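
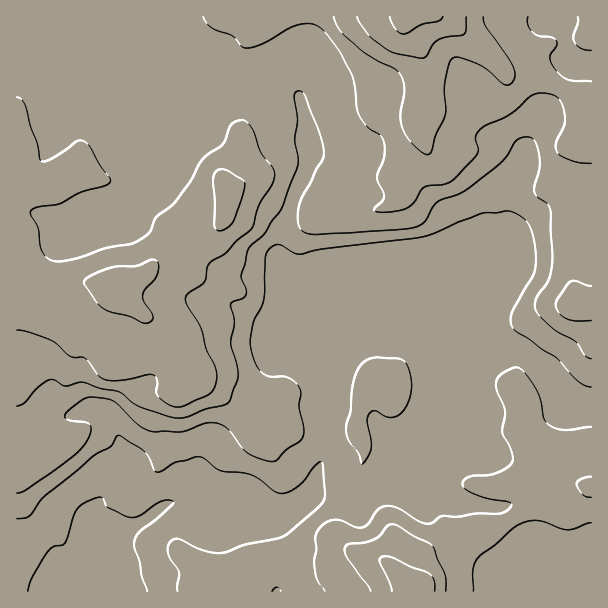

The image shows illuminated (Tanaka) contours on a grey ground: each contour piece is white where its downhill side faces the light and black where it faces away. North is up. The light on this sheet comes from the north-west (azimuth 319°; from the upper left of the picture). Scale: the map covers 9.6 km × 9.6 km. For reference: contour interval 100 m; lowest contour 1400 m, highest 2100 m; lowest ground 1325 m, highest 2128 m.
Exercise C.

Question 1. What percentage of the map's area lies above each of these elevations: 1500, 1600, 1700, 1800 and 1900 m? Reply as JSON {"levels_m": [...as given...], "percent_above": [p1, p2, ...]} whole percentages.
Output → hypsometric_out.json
{"levels_m": [1500, 1600, 1700, 1800, 1900], "percent_above": [91, 65, 49, 22, 5]}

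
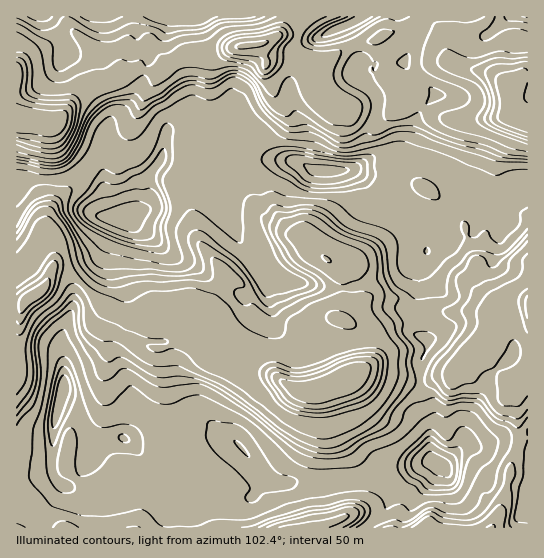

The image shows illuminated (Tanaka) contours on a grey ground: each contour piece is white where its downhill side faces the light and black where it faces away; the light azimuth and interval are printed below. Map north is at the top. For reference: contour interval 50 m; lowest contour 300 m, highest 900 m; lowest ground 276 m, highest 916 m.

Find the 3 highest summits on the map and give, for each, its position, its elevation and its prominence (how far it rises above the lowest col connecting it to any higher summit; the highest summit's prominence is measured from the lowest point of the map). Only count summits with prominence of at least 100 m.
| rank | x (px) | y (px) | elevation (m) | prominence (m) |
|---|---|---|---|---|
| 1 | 126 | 217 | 916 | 640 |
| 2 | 442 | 466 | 913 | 304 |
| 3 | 326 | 170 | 912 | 207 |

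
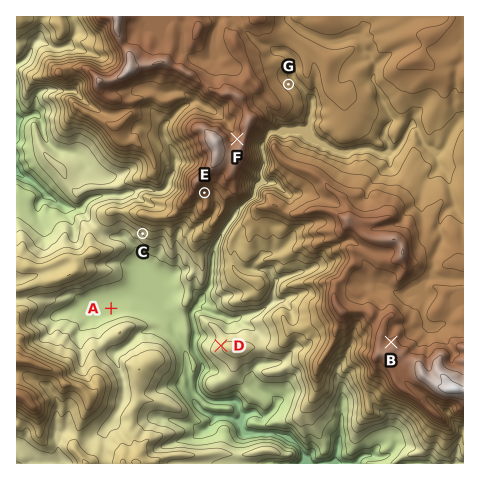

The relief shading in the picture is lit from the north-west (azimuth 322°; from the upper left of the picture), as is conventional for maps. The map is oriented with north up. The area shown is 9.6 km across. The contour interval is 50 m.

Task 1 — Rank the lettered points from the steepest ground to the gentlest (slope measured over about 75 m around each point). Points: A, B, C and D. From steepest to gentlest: C D B A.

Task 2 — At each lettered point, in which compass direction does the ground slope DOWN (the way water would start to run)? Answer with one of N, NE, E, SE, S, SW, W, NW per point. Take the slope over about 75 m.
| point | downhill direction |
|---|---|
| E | SE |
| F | NW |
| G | NE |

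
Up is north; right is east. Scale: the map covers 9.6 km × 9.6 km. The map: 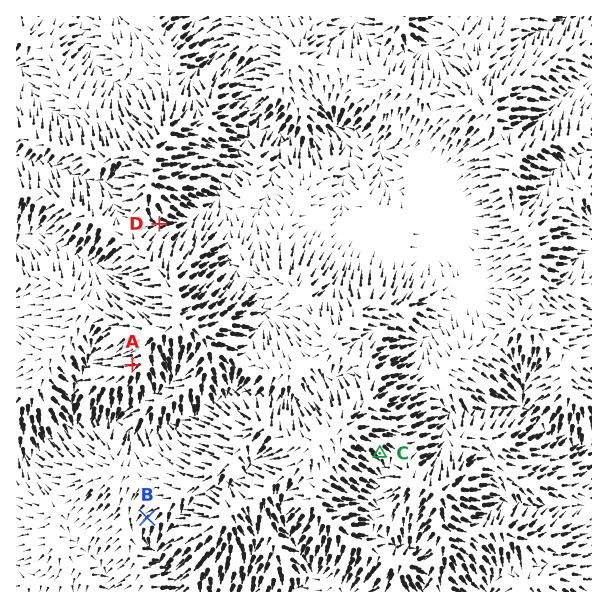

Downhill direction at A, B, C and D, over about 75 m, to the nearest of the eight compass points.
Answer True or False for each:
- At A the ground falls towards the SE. False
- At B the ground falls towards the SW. True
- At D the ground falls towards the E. True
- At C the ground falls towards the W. False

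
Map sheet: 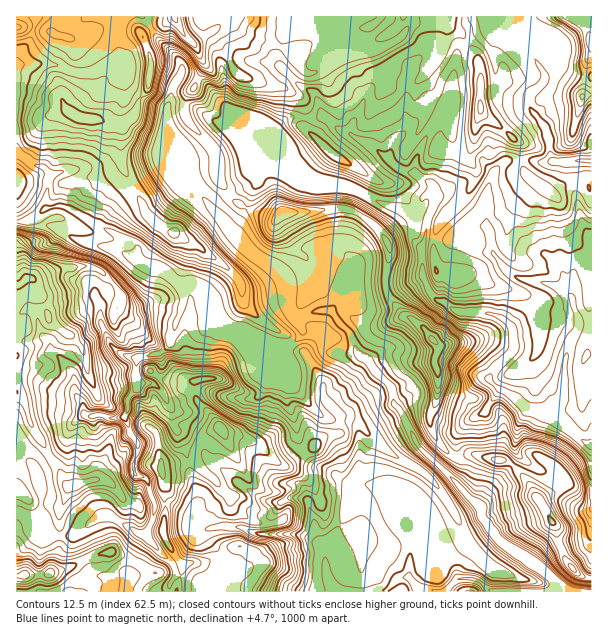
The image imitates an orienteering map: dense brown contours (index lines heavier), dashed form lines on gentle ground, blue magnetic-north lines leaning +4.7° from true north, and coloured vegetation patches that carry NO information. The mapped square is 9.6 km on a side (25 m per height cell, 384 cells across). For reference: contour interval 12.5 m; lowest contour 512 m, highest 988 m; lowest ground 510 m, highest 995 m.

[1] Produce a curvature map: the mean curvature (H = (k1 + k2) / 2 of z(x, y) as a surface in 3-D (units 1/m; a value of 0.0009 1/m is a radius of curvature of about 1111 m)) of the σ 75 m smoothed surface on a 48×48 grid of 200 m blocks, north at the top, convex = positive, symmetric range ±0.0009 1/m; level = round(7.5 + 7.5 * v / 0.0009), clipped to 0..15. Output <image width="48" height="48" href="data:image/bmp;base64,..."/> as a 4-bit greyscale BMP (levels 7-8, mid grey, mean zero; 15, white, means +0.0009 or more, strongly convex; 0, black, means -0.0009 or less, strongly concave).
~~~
<image width="48" height="48" href="data:image/bmp;base64,Qk32BAAAAAAAAHYAAAAoAAAAMAAAADAAAAABAAQAAAAAAIAEAAATCwAAEwsAABAAAAAAAAAAAAAAABEREQAiIiIAMzMzAERERABVVVUAZmZmAHd3dwCIiIgAmZmZAKqqqgC7u7sAzMzMAN3d3QDu7u4A////AENER5iHlkpWd4uERkZ3d2aTVTkwImlAAP3+hmdljrZ2d3jImmV4mZZIvENe/9UH/4aKq5l4uUrbl2ffmFV3iHloiImstgBf8WRHR77pkZs1is7siFV3iIh4h4i6IBSvYoVXRGi1FPQ1ecQBNDZomYh4d3qyCJisU4dpZVdRZfJWQhSayDl3mHd4d5xge7v/hFZrdlNp8PNYeqmX+iuGiHd3d9sVmGr2MZlpllW88MdGarlTVTyFiHd3a+MEiK+jYrZY2mjpk/lEm3eahYl1d3d1jzCGZsx59IZaqs3AB+lJxlp0Z6dWZ2ZZ9QeFSLZa8HZ6hZnAn8h6Zqhq+lNYVmffUKqLy2bPsGanaIqoHcaHaKabZqt4R62xDcze5a/akVnUZ2uhDIKJe4rKRbybSrlQzlh3otyXMl2WSm3w/4Npz9qbhbmbapcE9zRmtHNCOHtnYgAA+0Vn+2d4Z5N5mYcJ+VMU9zRVmZlokr+gyDV8giR5aUipmHFY21iE0zZmmLdnRPyBOSmXAGdXVGuYeZKTnlnnI3qFiZZ4SOaTBavN/5RVVY2ph0Rjr6USiYmEiZeZSsm0r4+6ykRnZaqHg1mH30Ake5iEmadlbbgQAXY0a2Z3acVGM4mH3GV2NqmUeohXnrBJqhR2aFZ2WaZ3WGUzz/u5komWapda64DI2SaGVVVqxXmleYZa/7q7k4mYSZereCXJ1FWXZmfLZIlml53f2TJmRImJaHapVVbrlYWWZ7yFV2VZdFvrUQESWIiIWniplVbuaLeWVstmaJh3dax1AImJmZmXWpmoZEn3N4RUVexnZ5iHZdlDKsqauXVWaa24iM+RRTVVbPdWZ5h3ZdpQjKmZVGiXearc//cDREZ671NVaJiHZK2CqXiXSph3eLQoQABFRYu/1DVGdmd3Y7+Al2d0mWZnh/yCBHdTSd7cU1SNhlVmVv1Ed2iVmHdnhgBFiVRovc+nNVW/mGZVf/dYW2Z1iIdodWNpZGeZvIdkRXie//7N/ENoS6d2mJiKaLhFWIiJymRFaMd9yIrcYBV3ZppliIicWqlLmJiJyURminRIQiEQBKqYRmqEiIm5arpHmIiLpTZ3umZnVmUznsqFR2eziaqYm4NGRWebcld3qmZ3dme+2WNmmIqlR4QzNSeIdmeaMmdnuld3dWzrhka1uol4VXhHVlqHdniLclZrx1d3RL2WRIWXeWilj9o89UuYiJm8oza8VXd1XMlUeYdpaGi3uoU480yprMqd9BnDRmQ0aHR3aYhod2bahmR21EmJl2do4gh1YiRpiYWYaIdohmX4Z1d1uEerl3Z27gb7Equ7yleYZploh1TWd1eH3leKh3h0zwC3le26hIiHd4h5llbmmYZmeGZ2RWd0j1AN18iFSaqXZmd3p0bWmId2W2ZmmYd0j1BfV2VlineKqoVWmkjWh3eGT0aJmId0yQP9V3mHiYd3iKuGaWiWd3d1LqbKmZhp9I7WmIiGZ3h3iFe2eJlmd3dSTZR4dndnZ881iqmGd3eIeaiKeadnd4eM2g=="/>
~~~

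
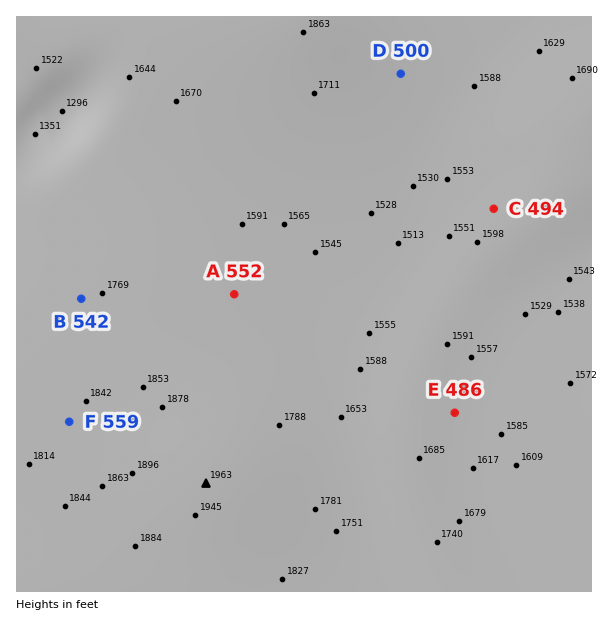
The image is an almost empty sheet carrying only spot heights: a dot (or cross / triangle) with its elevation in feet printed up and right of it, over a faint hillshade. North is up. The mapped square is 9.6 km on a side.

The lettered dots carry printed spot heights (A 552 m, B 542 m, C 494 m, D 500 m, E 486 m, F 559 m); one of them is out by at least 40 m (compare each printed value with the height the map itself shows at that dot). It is A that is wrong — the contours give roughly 502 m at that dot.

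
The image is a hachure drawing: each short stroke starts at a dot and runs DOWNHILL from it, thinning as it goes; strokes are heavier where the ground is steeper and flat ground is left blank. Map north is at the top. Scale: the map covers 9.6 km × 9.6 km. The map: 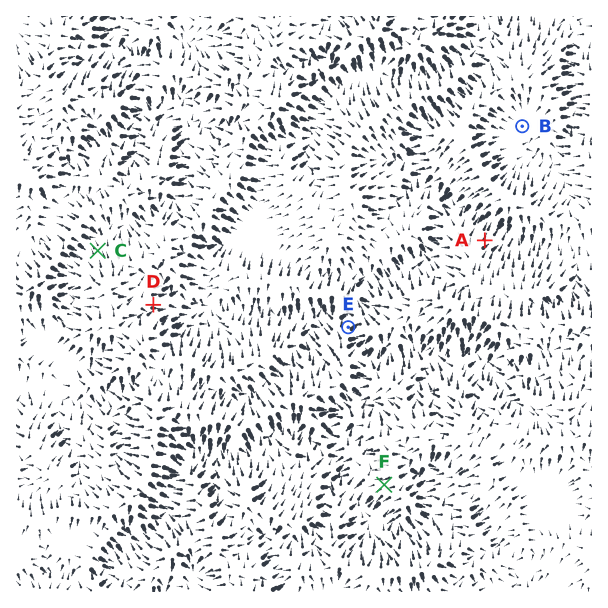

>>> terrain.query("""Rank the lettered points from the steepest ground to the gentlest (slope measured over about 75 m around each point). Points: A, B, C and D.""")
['A', 'D', 'C', 'B']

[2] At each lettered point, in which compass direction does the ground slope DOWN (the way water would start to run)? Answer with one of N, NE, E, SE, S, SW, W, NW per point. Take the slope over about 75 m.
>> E NE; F W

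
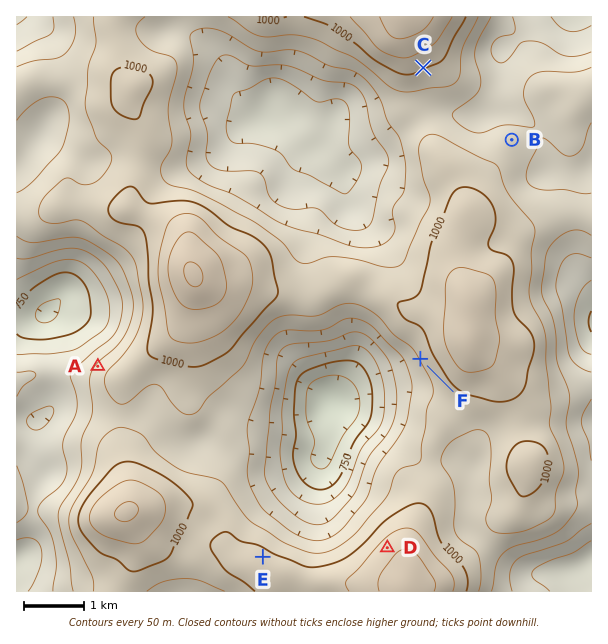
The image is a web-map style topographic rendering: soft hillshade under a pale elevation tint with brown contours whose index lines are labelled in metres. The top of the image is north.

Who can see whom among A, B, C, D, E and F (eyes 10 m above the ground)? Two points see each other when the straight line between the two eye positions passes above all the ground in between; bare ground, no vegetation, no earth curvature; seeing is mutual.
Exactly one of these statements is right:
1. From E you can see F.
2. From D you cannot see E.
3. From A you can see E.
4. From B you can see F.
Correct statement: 1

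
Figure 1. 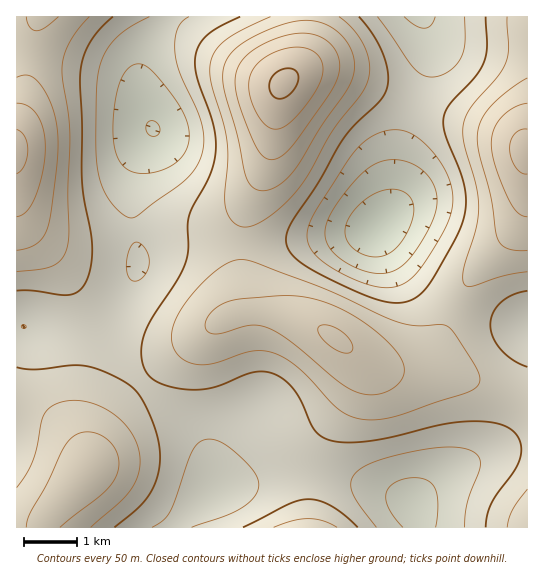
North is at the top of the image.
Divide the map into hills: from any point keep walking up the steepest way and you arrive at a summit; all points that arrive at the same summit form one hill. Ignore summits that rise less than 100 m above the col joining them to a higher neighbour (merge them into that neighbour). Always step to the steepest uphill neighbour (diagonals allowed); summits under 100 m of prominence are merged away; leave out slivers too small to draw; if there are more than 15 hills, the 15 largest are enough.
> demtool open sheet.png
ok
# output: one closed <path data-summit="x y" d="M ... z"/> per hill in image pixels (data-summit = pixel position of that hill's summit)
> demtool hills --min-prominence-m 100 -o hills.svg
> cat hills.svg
<path data-summit="335 338" d="M377 228l-12 4-95 12-88-3-23 4-19 10-5 22-22 45 0 17 6 14 16 22 64 62 5 9 13 43 66-14 32-2 26 4 33 10 28 10 11 7 6-8 26-20 46-27 16-18 9-17 12-35 0-53-53-11-37-18-29-24z"/><path data-summit="283 83" d="M422 16l-255 0-2 6-17 24-8 23 1 25 12 36-14 29-7 24-1 22 6 56 9-10 25-8 43-2 23 3 33 0 105-15 9-8 9-18 4-20 2-26 5-24 25-70 2-24z"/><path data-summit="17 150" d="M166 16l-150 1 1 310 37 4 40-4 15-8 6-6 14-24 8-20 0-20-6-44 1-22 7-24 14-29-12-36-1-25 4-15 21-32z"/><path data-summit="525 150" d="M527 16l-104 1 8 22-2 24-25 70-5 24-2 26-4 20-6 14-10 10 11 19 21 27 29 24 37 18 50 10 3 0z"/><path data-summit="86 470" d="M118 308l-9 11-8 5-19 5-28 2-27-4-11 0 1 201 156 0 20-21 23-18-9-35-8-17-64-62-16-22-7-22z"/>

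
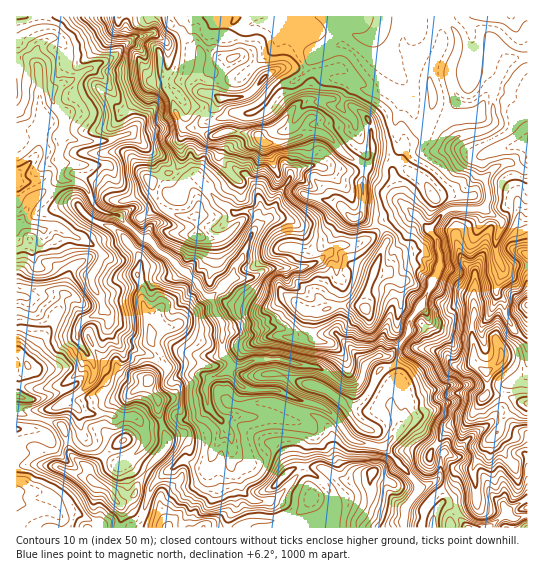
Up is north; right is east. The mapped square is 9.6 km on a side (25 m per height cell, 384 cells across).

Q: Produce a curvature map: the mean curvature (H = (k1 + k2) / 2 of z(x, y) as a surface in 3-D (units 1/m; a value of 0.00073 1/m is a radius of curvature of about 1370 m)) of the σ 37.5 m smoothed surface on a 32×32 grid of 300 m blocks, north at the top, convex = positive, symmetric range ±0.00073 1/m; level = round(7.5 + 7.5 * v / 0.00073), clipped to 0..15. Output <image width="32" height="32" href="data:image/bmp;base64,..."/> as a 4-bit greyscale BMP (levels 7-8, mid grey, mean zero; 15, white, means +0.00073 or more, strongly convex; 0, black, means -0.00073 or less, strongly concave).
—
<image width="32" height="32" href="data:image/bmp;base64,Qk12AgAAAAAAAHYAAAAoAAAAIAAAACAAAAABAAQAAAAAAAACAAATCwAAEwsAABAAAAAAAAAAAAAAABEREQAiIiIAMzMzAERERABVVVUAZmZmAHd3dwCIiIgAmZmZAKqqqgC7u7sAzMzMAN3d3QDu7u4A////AIh3c4WLite6qHdrhjtpVmR3dKXoaXc4UliXZ6YOVPonZUTNjht0Z36HpYeroHXVWonr5EegxIZj2Yyc9w4M5kl3W3dky0d2doh2hnOPMnxzhzlH6T+XdomIWEJjhqkvmGnoiVRpdmd3Znotl1Paw6WVBWeDt5VpmblA2Gd1Behcp5h4rbejuhIF31aXZGd+d6uGV331VjT//bCh5kaobkapmSmGW2iEEAAF0iR2yvbWp2SWWcVZWs/u7zZHrpH11YiTtFa62FJXdnJqzAoz9XOGt3JZp7oLm3u9fsZws/BPeJ2DbIyDSXXqiEuVoKr0TaeJGpxTU6E06rhXqOUJ9SiGi6M81DiklQInhthrCucWZWdkrgWZqhz8plSZjg8qnnVkSfA9mn4WlWhlWoNtazh6iPEOaaqkgzMn71hHB2NJdn8f9qdqSLYt/IxVWujCt6hkWifXdmtyqHhfN3qJg7iWaEQ+mXOWR5FkSpWok2ZWaWu82QSVZ55mhObFh1eqqIhmZiJa2/vfna5lxYiERoiJhmfSabk0E9apeLV4iad4WlhYhwxGuXNNmHpXeId3l1pXqVnci4W5Q2Zmd3iGlohrd0WbiIdnTceIh3h4d4hodoaTDpeZi6VnZ4aHd5aHd5ZlalByqGZ4eIh4h3eWlniYeZjejnd3d3eHh4h4d4iI"/>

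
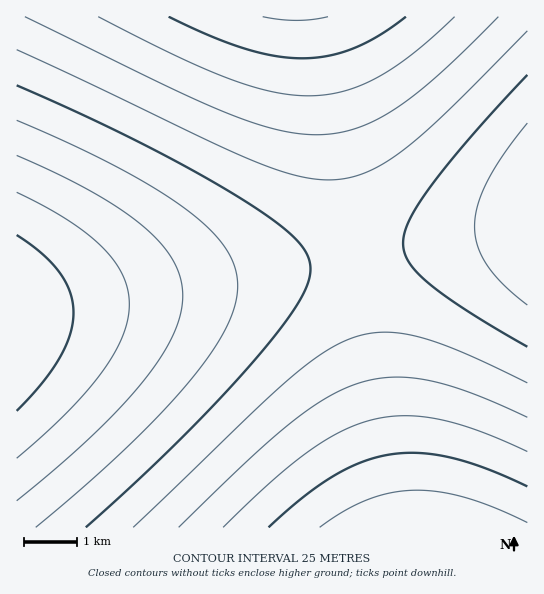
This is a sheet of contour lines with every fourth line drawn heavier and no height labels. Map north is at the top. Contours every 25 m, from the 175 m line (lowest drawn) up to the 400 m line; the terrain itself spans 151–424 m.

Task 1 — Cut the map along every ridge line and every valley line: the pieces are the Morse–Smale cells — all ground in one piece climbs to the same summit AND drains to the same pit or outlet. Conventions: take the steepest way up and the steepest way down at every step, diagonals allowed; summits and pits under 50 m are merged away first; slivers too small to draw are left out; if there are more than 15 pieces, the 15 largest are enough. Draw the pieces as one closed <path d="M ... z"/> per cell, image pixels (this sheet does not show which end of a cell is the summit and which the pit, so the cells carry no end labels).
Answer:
<path d="M357 256l-340 56-1 215 385 1z"/><path d="M317 16l-300 0-1 295 341-55z"/><path d="M527 16l-210 1 39 237 2 2 170-29z"/><path d="M527 228l-170 29 45 271 126-1z"/>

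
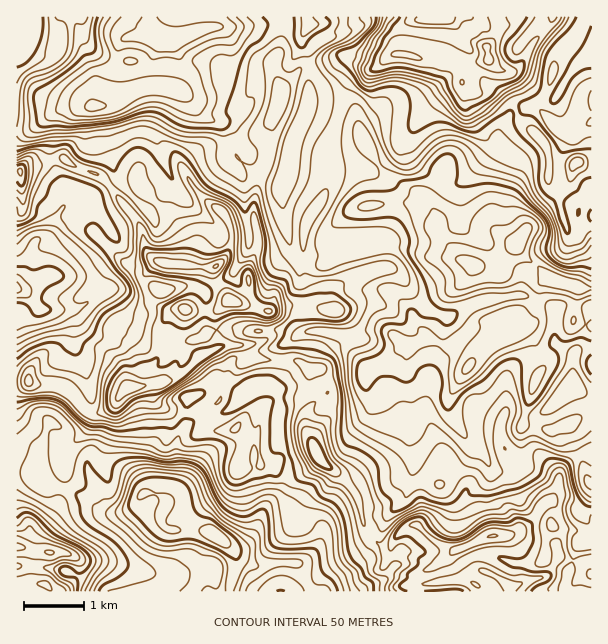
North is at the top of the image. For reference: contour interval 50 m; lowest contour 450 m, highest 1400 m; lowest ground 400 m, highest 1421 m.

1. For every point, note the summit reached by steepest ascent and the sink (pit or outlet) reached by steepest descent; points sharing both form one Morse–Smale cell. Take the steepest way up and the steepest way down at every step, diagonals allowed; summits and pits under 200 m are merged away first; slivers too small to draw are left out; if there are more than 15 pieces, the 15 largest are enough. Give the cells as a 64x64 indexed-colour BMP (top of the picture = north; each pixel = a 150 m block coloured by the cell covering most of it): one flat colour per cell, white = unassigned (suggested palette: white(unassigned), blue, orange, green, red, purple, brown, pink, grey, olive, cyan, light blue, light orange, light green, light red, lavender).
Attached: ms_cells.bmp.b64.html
<image width="64" height="64" href="data:image/bmp;base64,Qk12CAAAAAAAAHYAAAAoAAAAQAAAAEAAAAABAAQAAAAAAAAIAAATCwAAEwsAABAAAAAAAAAA////ALR3HwAOf/8ALKAsACgn1gC9Z5QAS1aMAMJ34wB/f38AIr28AM++FwDox64AeLv/AIrfmACWmP8A1bDFAIiIiIiIiIiIiIiN3d3d3d3WZmZmZmZmZmZmZmZmZmZmiIiIiIiIiIiIiI3d3d3d3WZmZmZmZmZmZmZmZmZmZmaIiIiIiIiIiIiIjd3d3d3dZmZmZmZmZmZmZmZmZmZmZoiIiIiIiIiIiIiN3dZmZmZmZmZmZmZmZmZmZmZmZmZViIiIiIiIiIiIiI3dZmZmZmZmZmZmZmZmZmZmZmZmVVWIiIiIiIiIiIiIjdREZmZmZmZmZlVmZmVVVmZmZmZVVYiIiIiIiIiIiIiIRERmZmZmZmZlVVZmVVVVVVZmZmVViIiIiIiIiIhEREREREZmZmZmZmVVVVVVVVVVVVZmZVWIiIiIiIiIiERERERERmZmZmZmVVVVVVVVVVVVVWZVVYiIiIiOREiIhEREREREZmZmZmZVVVVVVVVVVVVVZlVViIiIju5ERIhERERERERGZmZmZlVVVVVVVVVVVVVVVVWIiI7u5ERERERERERERERmZmZlVVVVVVVVVVVVVVVVVYiO7u7kRERERERERERERGZmZlVVVVVVM1VVVVVVVVVVRO7u7kREREREREREREREZmZlVVVVVVMzNVVTNVVVVVBETu7uRERERERERERERERmZlVVVVVVMzMzVTMzVVVVUERO7kRERERERERERERERGZlVVVVVVUzMzNVMzNVVVUARE7kRERERERERERERERGZmVVVVVVVTMzMzMzM1VVVQBETuREREREREREREREREZmVVVVVVVVMzMzMzMzVVVVAERERERERERERERERERERmZVVVVVVVUzMzMzMzNRERAARERERERERERERERERERGZlVVVVVVVTMzMzMzMzERERBEREREd0REREREREREREZmZVVVVVVVMzMzMzMzMREREUREREd3dERERERERERERmZmVVVVVVUzMzMzMzMxERERREREd3d3RERERERERERGREZlVVVVVTMzMzMzMzERERFHd3d3d3d0RERERERERERERDVVVVVVMzMzMzMzMxEREXd3d3d3d3dEREREREREREREMzM1VVMzMzMzMzMzERERd3d3d3d3d3REREREREREQzMzMzNVUzMzMzMzMzMRERF3d3d3d3d3d0REREREMzMzMzMzMzNTMzMzMzMzMxEREXd3d3d3d3d3REREQzMzMzMzMzMzMzMzMzMREzMzERERd3d3d3d3d3dEREQzMzMzMzMzMzMzMzERERETMzERERF3d3d3d3d3d0RERDMzMzMzMzMzMzMzMREREREzEREREQd3d3d3d3d3dEREMzMzMzMzMzMzMzMRERERERERERERAHd3d3d3d3dERERDMzIjMzMzMzMzMzEREREREREREREAd3d3d3d3dEREREQyIiIiIzMzMzMzMxEREREREREREQd3d3d3d3dEREREQzMiIiIjMzMzMzMzMxERERERERERd3d3d3d3d0REREQzMyIiIjMzMzMzMzMzMxERERERERG3d3d3d3d3dERERDMzIiIiMzMzMzMzMzMzEREREREREbd3d3d3d3d0RPIiIzMiIiIzMzMzMzMzMzMRERERERERu3d3d3d3d3//8iIjMyIiIjMzEzMzMzMRERERERERERG7d3d3d3d3///yIiIzMiIiMzEREREREREREREREREREbu3d3d3d3f///IiIjMyIiIzMRERERERERERERERERERu7t3d3d3d///IiIiIiIiIjMxERERERERERERERERERG7u3d3d3d///IiIiIiIiIiIzMREREREREREREREREREbu7t3d3d///IiIiIiIiIiIjMzMRERERERERERERERERu7u7d3d3L/IiIiIiIiIiIiIzMzMzMzMRERERERERERG7u7u7t3IiIiIiIiIiIiIiIjMzMzMzEREREREREREREbu7u7u7wiIiIiIiIiIiIiIiIzMzMxERERERERERERERu7u7u7zCIiIiIiIiIiIiIiIjMzMxERERERERERERERHMu7vMzMIiIiIiIiICIiIiIiMzMxEREREREREREREREczMzMzMIiIiIiIiIAAiIiIiIzMzERERERERERERERERzMzMzMwiIiIiIiIgAiIiIiIjMzERERERERERERERERHMzMzMzCIiIiIiIiACIiIiIiMzMRERERERERERERERESLMzMzMIiIiIiIiICIiIiIiIzMRERERERERERERERERIizMzMwiIiIiIiIiIiIiIiIpEREREREREREREREREREiIizMwiIiIiIiIiIiIiIiKZkRERERERERERERERERESIiIiIikiIiIiIiIiIiIiIpmRERERERERERERERERERIiIiIiKZkiIiIiIiIiIiIimZkREREREREREREREREREiIiIiIpmZmZkiIiIiIiIiKZmRERERERERERERERERESIiIiIimZmZmSIiIiIiIiIpmZmRERERERqhERERERERIiIiIiIpmZmZIiIiIiIiIimZmZkRERERGqEaqhEREREiIiIiIimZmZkiIiIiIiIimZmZmZERqqqqqqqqoREREQIiIiIiKZmZmSIiIiIiIiKZmZmZmZmqqqqqqqqhERERACIiIpmZmZmZkiIiIiIiIpmZmZmZmaqqqqqqqqoREREAIiIpmZmZmZmZkiIiIiIimZmZmZmZqqqqqqqqqqEREQAiIimZmZmZmZmZmZmZmZmZmZmZmZmqqqqqqqqqoRER"/>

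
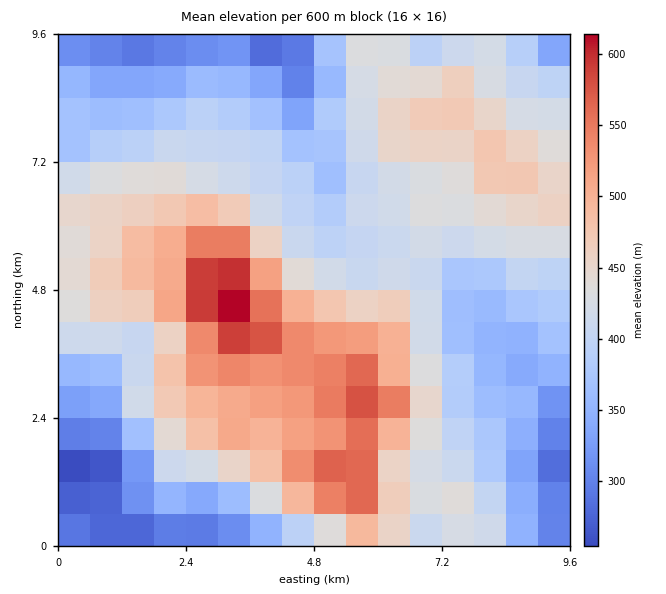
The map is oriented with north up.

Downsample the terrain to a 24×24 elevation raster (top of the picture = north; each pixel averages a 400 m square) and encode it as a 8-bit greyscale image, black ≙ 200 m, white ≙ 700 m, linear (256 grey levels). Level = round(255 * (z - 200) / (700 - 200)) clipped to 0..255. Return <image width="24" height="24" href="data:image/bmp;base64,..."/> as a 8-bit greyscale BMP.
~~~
<image width="24" height="24" href="data:image/bmp;base64,Qk12BgAAAAAAADYEAAAoAAAAGAAAABgAAAABAAgAAAAAAEACAAATCwAAEwsAAAABAAAAAAAAAAAAAAEBAQACAgIAAwMDAAQEBAAFBQUABgYGAAcHBwAICAgACQkJAAoKCgALCwsADAwMAA0NDQAODg4ADw8PABAQEAAREREAEhISABMTEwAUFBQAFRUVABYWFgAXFxcAGBgYABkZGQAaGhoAGxsbABwcHAAdHR0AHh4eAB8fHwAgICAAISEhACIiIgAjIyMAJCQkACUlJQAmJiYAJycnACgoKAApKSkAKioqACsrKwAsLCwALS0tAC4uLgAvLy8AMDAwADExMQAyMjIAMzMzADQ0NAA1NTUANjY2ADc3NwA4ODgAOTk5ADo6OgA7OzsAPDw8AD09PQA+Pj4APz8/AEBAQABBQUEAQkJCAENDQwBEREQARUVFAEZGRgBHR0cASEhIAElJSQBKSkoAS0tLAExMTABNTU0ATk5OAE9PTwBQUFAAUVFRAFJSUgBTU1MAVFRUAFVVVQBWVlYAV1dXAFhYWABZWVkAWlpaAFtbWwBcXFwAXV1dAF5eXgBfX18AYGBgAGFhYQBiYmIAY2NjAGRkZABlZWUAZmZmAGdnZwBoaGgAaWlpAGpqagBra2sAbGxsAG1tbQBubm4Ab29vAHBwcABxcXEAcnJyAHNzcwB0dHQAdXV1AHZ2dgB3d3cAeHh4AHl5eQB6enoAe3t7AHx8fAB9fX0Afn5+AH9/fwCAgIAAgYGBAIKCggCDg4MAhISEAIWFhQCGhoYAh4eHAIiIiACJiYkAioqKAIuLiwCMjIwAjY2NAI6OjgCPj48AkJCQAJGRkQCSkpIAk5OTAJSUlACVlZUAlpaWAJeXlwCYmJgAmZmZAJqamgCbm5sAnJycAJ2dnQCenp4An5+fAKCgoAChoaEAoqKiAKOjowCkpKQApaWlAKampgCnp6cAqKioAKmpqQCqqqoAq6urAKysrACtra0Arq6uAK+vrwCwsLAAsbGxALKysgCzs7MAtLS0ALW1tQC2trYAt7e3ALi4uAC5ubkAurq6ALu7uwC8vLwAvb29AL6+vgC/v78AwMDAAMHBwQDCwsIAw8PDAMTExADFxcUAxsbGAMfHxwDIyMgAycnJAMrKygDLy8sAzMzMAM3NzQDOzs4Az8/PANDQ0ADR0dEA0tLSANPT0wDU1NQA1dXVANbW1gDX19cA2NjYANnZ2QDa2toA29vbANzc3ADd3d0A3t7eAN/f3wDg4OAA4eHhAOLi4gDj4+MA5OTkAOXl5QDm5uYA5+fnAOjo6ADp6ekA6urqAOvr6wDs7OwA7e3tAO7u7gDv7+8A8PDwAPHx8QDy8vIA8/PzAPT09AD19fUA9vb2APf39wD4+PgA+fn5APr6+gD7+/sA/Pz8AP39/QD+/v4A////AC4sJiIqLi0xNkFSXWmDjoJzZmx1alE7MC4qKC87PTg7SFxzgI+nrZB3c3x6a1I9NSEhKDdMVU5MXXaMo7TBuI51dXpvYU46LhgbITRXbGtsfYyZsr3Dtol0cnBlWkk2JyUnKDpjfYOPmpWaq6+1tY94c2tgVkg5KTQ3OVNugpCbnpmcoqStuqeGdWddWVBAMT9ARmSAh5SZnaGjpay2wruXd2FUVFNGN0RHTmuLl56io6SkrLa8w7GQemZVT01FP1JVVWF4kqewsqyor62ut56BcGFTTEZLU2duZmJthaa4yMSyrqmkqp+FaFZQS0hQWHN9eniDmrHB0sWuo5+Yk5iJalZPTlBVWHSDiYqRqcra0rijkoiBfIN+aFVPUlpfXneGi5KVocXbya+Oe3Rva3BzaFhTWWVmYnyAhJScnrPIvJx6bWhmZ2luamFjaW5raHh9hZCVnau1poRvaWRka2tyc29zdXV2eXyDhIaMkJiainNqZV5kbm51eXZ2en2AhX2AfH6DgX9+dGpnYVdicG5xdXZ7iIuEgmZwdXZ5dm9tamhnYFJabXJzd3iCkI2IfVVdZWRpbmppaWhkVVFhcXyCf32JjIaGdVZWWFleZWZlY2JZSVlrc4KMh4WQh3l9c1dTUVNTWWFhWlNIPlZpcn+GiYuJeG9ybVNMR0lJTFVXUEo+M0pidX14hYyBcGprZkZBOjc8PUFFRT4wLkpmfH1vcHp4cWpfVTQ1MCsvMTQ5OCcgOVNqeHZqXWVxcGJMOg=="/>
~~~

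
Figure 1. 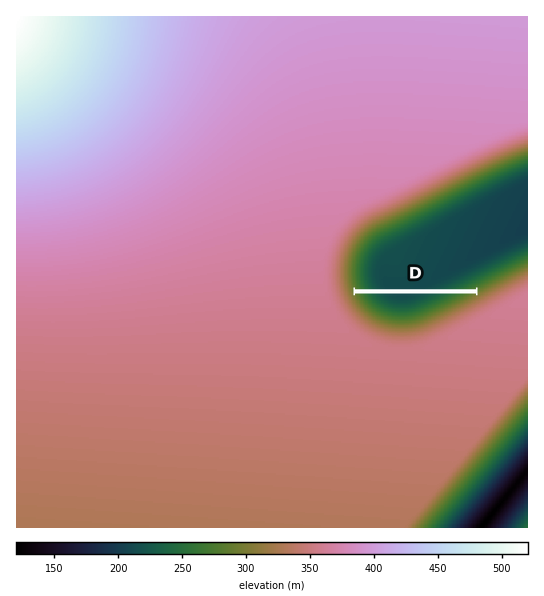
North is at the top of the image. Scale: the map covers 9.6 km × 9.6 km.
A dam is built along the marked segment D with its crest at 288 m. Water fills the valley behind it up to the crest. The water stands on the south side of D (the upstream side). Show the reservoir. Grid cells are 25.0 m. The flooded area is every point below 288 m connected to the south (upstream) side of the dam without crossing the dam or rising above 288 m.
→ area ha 75.7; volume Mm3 27.2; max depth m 75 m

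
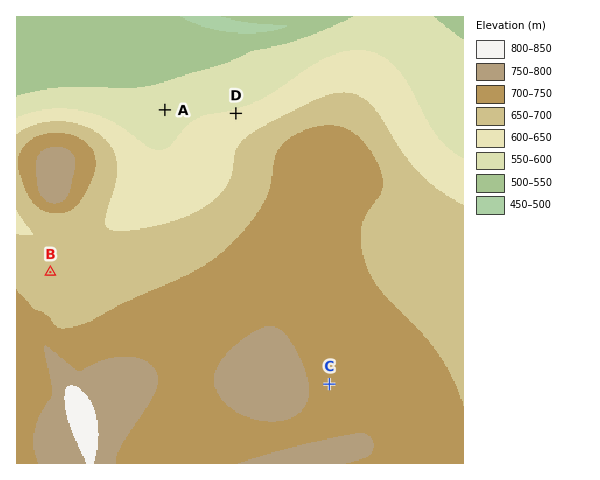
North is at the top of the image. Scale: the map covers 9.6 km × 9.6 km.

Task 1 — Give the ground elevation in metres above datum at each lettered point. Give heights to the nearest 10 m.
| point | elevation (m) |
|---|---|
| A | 570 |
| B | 670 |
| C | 750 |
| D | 610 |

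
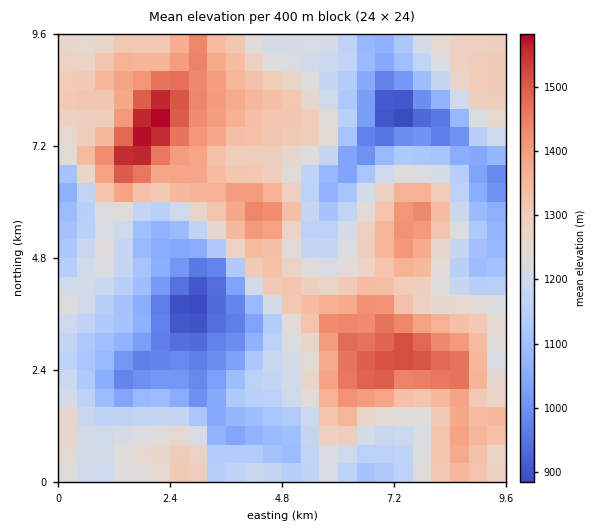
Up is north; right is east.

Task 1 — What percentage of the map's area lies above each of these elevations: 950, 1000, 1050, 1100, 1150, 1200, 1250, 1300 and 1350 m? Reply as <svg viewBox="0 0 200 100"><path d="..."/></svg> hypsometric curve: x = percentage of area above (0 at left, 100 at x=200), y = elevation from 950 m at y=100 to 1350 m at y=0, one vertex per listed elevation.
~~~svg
<svg viewBox="0 0 200 100"><path d="M194 100l-9-12-10-13-16-13-18-12-22-12-26-13-28-13-24-12"/></svg>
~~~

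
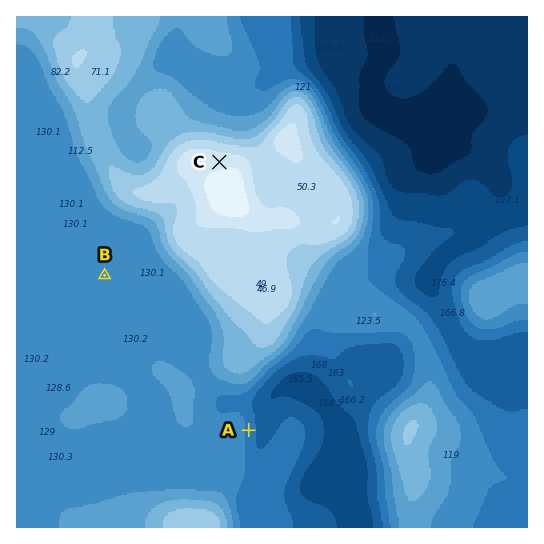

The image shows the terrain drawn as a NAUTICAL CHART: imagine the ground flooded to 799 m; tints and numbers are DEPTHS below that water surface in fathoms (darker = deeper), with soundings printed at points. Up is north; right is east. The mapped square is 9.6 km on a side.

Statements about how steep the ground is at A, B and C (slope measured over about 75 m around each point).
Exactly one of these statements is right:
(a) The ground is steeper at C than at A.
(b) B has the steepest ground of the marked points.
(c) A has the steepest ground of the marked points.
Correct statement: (c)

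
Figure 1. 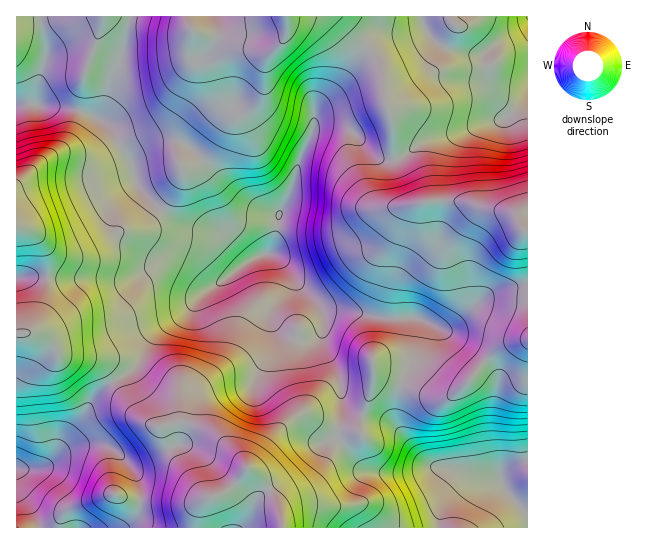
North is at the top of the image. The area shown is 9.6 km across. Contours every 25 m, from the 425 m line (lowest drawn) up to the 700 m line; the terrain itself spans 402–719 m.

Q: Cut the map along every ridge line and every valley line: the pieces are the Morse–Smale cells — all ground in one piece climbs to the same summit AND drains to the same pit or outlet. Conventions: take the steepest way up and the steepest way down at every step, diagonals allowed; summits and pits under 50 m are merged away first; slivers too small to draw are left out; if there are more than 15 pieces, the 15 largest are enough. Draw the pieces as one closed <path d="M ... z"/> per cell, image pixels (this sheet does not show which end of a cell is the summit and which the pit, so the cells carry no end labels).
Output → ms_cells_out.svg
<path d="M337 125l-19 0-5 4-13 29-9 33-12 24-20-6-18-10-51-52-11-6-18-1-18 5-10 8-2 9 8 25 15 17 23 17 12 6 36 8 25 24 19-6 6 3 6 6 6 9 1 8-4 12-12 18 0 10 10 13 19 8 12-1 10-9 0 15 14 28 4 16 2 17-4 23 2 2 18 1 2-14 11-31 2-18 9 8 22 7 22 11 8 2 12 0 14-8 33-37 15-8 19-5 0-108-7-4-2-8-9-7-21-3-27-8-28-1-19 3-7-9-13-34-12 0-6-3-26-26z"/><path d="M333 16l-46 0-2 19-2 6-12 10-8 0-18-8-50-11-6-5-2-11-57 0-9 45-10 22-6 22-8 13 15 11 18 31 4-8 16-9 11-3 18 1 11 6 51 52 18 10 20 6 12-24 9-33 13-29 5-4 19 0 9 3 5 3 26 26 6 3 13-1-3-8-1-32-7-16-4-34-9-16z"/><path d="M37 104l-21 2 0 120 11 3 10 8 8 13 3 12 0 19-5 25-8 20-6 5 16 6 17 19 25 4 11 4 16 17 16-9 7-7 10-20 10-13 28-19 21-22 19-11 27-21-5-2-22-22-40-10-31-21-15-17-10-29-14-25-9-10-31-14-30-2z"/><path d="M269 253l-19 7-25 20-19 11-21 22-28 19-10 13-10 20-7 7-15 9 1 5 17 25 12 10 12 6 16-4 14 0 22 8 6 4 32 33 10-9 16-22 16-16 10-6 7 0 21 12 11 2 5-23-3-25-17-36 0-15-10 9-12 1-19-8-10-13 0-10 12-18 4-13-7-16-6-6z"/><path d="M306 415l-7 0-10 6-16 16-16 22-10 9-32-33-6-4-22-8-14 0-13 4 17 35 18 24 13 12-7 5-2 6-3 10 1 9 241 0 2-14 5-12 14-15 14-6 27 0-51-13-22 0-22 5-22 0-16-2-15-13-15-20 1-9-11-2z"/><path d="M527 340l-18 4-15 8-33 37-14 8-12 0-8-2-22-11-22-7-9-8-2 18-11 31-1 13-21-2-2 9 15 20 15 13 16 2 22 0 22-5 22 0 48 11 4 3-28-1-14 6-11 11-7 12-2 18 88 0z"/><path d="M114 381l-19 16-12 21-19 23-9 16-9 8-11 4-19 0 1 20 15 20 7 18 156 1 4-19 2-6 7-5-13-12-18-24-14-32-4-3-14-6-8-6z"/><path d="M421 16l-88 1 39 36 9 16 4 34 7 16 3 40 7-2 23-16 34-8 26-10 18-3 21-19 4-7-1-66-30 16-12 9-16 2-24-7-7-4-11-13z"/><path d="M527 95l-3 6-21 19-18 3-26 10-34 8-23 16-5 2 0 7 12 31 6 6 19-3 28 1 27 8 21 3 9 7 2 8 6 4z"/><path d="M129 16l-112 0-1 89 21-1 8 3 16 0 37 10 7-12 6-22 10-22 8-39z"/><path d="M31 332l-15 2 0 133 3 2 16 0 11-4 9-8 9-16 19-23 12-21 18-15-5-9-10-9-11-4-25-4-17-19z"/><path d="M527 16l-106 1 8 18 13 12 20 6 19 2 16-11 29-15 2-2z"/><path d="M19 227l-3 0 0 106 10 0 9-7 8-20 5-25 0-19-3-12-8-13-7-6z"/><path d="M286 16l-97 0-1 7 5 8 10 4 42 8 18 8 8 0 12-10 2-6z"/><path d="M17 485l-1 42 22 1-3-14z"/>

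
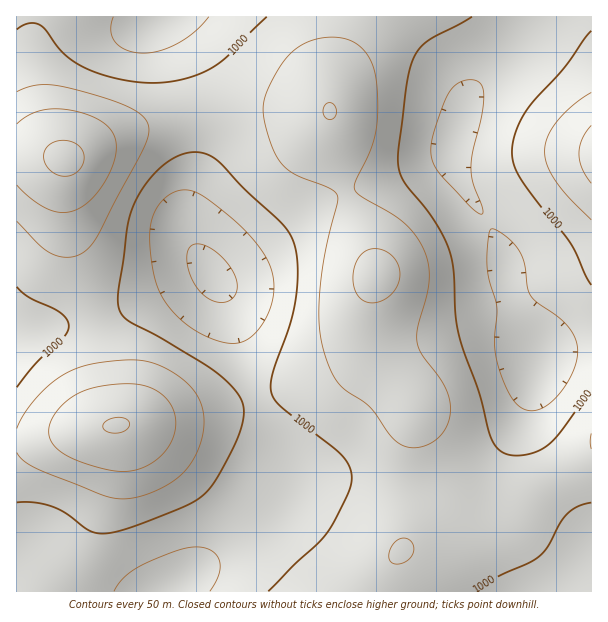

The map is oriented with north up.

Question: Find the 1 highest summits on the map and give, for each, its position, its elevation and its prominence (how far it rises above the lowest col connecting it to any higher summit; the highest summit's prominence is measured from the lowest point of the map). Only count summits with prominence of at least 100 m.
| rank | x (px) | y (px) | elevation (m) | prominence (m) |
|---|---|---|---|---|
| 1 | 65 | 158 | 1159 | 269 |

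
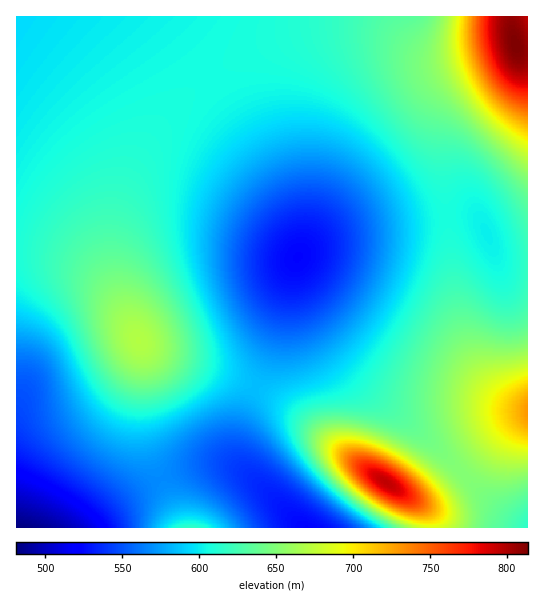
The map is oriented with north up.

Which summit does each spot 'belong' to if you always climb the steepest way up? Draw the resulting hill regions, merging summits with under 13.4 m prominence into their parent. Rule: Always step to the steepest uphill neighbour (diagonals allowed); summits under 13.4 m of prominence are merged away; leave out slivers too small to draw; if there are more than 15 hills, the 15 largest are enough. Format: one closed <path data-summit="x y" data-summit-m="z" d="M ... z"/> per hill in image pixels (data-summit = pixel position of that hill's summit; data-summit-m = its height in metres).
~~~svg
<path data-summit="139 341" data-summit-m="670" d="M155 16l-139 1 1 511 73 0 28-24 27-17 25-12 25-8 32-2 20 8-6-7-4-11 2-24 9-29 25-56 18-72 8-17 0-19-11-32-37-68-52-73z"/><path data-summit="515 45" data-summit-m="814" d="M527 16l-371 1 24 25 28 35 53 78 32 64 6 19 0 18 12-11 16-8 31-9 60-9 51-4 12 6 14 34 8 10 24 3z"/><path data-summit="527 411" data-summit-m="730" d="M469 215l-28 1-62 8-45 11-23 10-14 13-1 19 11 36 14 28 15 20 23 23 64 51 60 61 24 20 20 12 1-259-25-4-8-10-14-34z"/><path data-summit="386 482" data-summit-m="795" d="M295 263l-4 11-18 72-25 56-9 29-2 24 7 15 58 58 224 0-19-12-24-20-60-61-64-51-23-23-15-20-14-28-10-30z"/><path data-summit="190 527" data-summit-m="617" d="M227 465l-32 2-34 12-34 18-36 30 210 0-44-46-15-10z"/>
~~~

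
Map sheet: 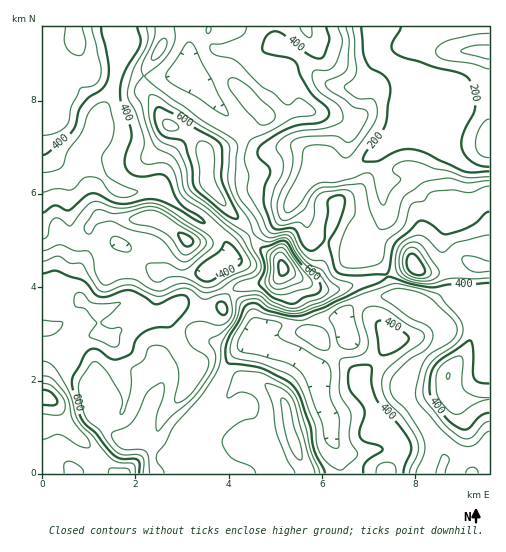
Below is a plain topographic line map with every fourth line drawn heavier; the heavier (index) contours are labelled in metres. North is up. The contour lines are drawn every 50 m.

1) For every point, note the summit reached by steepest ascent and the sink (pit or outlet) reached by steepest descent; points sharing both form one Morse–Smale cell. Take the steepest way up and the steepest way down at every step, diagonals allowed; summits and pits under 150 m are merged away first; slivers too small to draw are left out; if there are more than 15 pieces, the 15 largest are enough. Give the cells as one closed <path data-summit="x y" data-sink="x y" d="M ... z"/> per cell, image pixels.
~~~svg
<path data-summit="43 398" data-sink="444 463" d="M456 292l-13 4-17 15-23-13-28-1-13 3-9 6-11 13-23 0-34 7-28 0-7-16-18-17-6 4-5 10-7 3-10 1-18-6-10 0-8 9 0 8 12 25 14 19-1 11-7 14-9 9-1 7 8 10 7 5 15-4 18-15 18-25 14 2 8 3 18 16 4 7 4 28 17 40 182 0 1-178z"/><path data-summit="43 398" data-sink="446 153" d="M489 26l-324 0-1 15-17 25-2 10 26 0 10-3 6-5 18 19 18 24 35 36 5 3 12 0 11-4 11 0 13 7 10 10 2 6-6 3-12 11-10 16 0 4 12 14 2 14 5 5 45 14 7 0 17-24 3-9-2-39-6-24 25-22 9-14 7 2 8 8 3 11 10 9 22 16 11 4 18 1z"/><path data-summit="43 398" data-sink="96 130" d="M164 26l-122 1 0 257 13-1 41 27 2 1 1 21 10 7 12-10 44-15 11-9 10 0 18 6 15-3 12-15-19-25 16-8 1-8-5-12-12-12-28-18-26-21-26 4-9 0-8-4-19-19-17-10 1-7 12-14 5-10 2-13 14-30 5-22 2 4 8 5 16 3 3-10 17-25 2-11z"/><path data-summit="43 398" data-sink="446 153" d="M55 283l-13 3 1 188 264-1-17-39-4-28-4-7-13-13-13-6-14-2-18 25-10 10-8 5-15 4-11-9-4-11 10-11 7-14 1-11-14-19-10-18-2-7 1-10-48 17-12 10-10-7-1-21-15-9-9-9z"/><path data-summit="283 268" data-sink="446 153" d="M187 68l-6 5-10 3-27 0 1 14 9 10 8 18 7 7 17 6 16 15 5 12 0 20 3 10 16 19 19 18 11 17 7 8 15 8 7 13 36 19 16 0 47-13 2-3-3-7-16-17-9 0-27-8-18-6-5-5-2-14-12-14 0-4 10-16 12-11 6-3-2-6-15-13-8-4-11 0-11 4-12 0-5-3-35-36-18-24z"/><path data-summit="283 268" data-sink="96 130" d="M118 63l-5 23-14 30-2 13-5 10-12 14-1 7 17 10 19 19 8 4 35-4 26 21 28 18 12 12 5 12-1 7-16 9 18 24 11-6 28-3 8-4 7-10-4-9-17-10-7-8-11-17-19-18-16-19-3-10 0-20-5-12-16-15-17-6-7-7-8-18-8-8-2-15-21-7-4-3z"/><path data-summit="415 267" data-sink="446 153" d="M415 118l-4 0-9 14-25 22 6 24 2 39-3 9-17 23 11 9 11 18 22-10 6 0 10 6 14 0 11-2 14-8 17 6 8 0 1-98-22-3-24-15-15-13-3-11z"/><path data-summit="283 268" data-sink="444 463" d="M284 270l-7 9-5 3-31 4-10 7 19 17 7 16 28 0 34-7 23 0 11-13 9-6 13-3 22-1-6-7-4-13-50 14-16 0z"/><path data-summit="415 267" data-sink="444 463" d="M468 262l-4 0-14 8-11 2-14 0-10-6-6 0-20 8-2 5 8 17 16 5 14 10 14-13 13-6 37 4 1-28-13-2z"/>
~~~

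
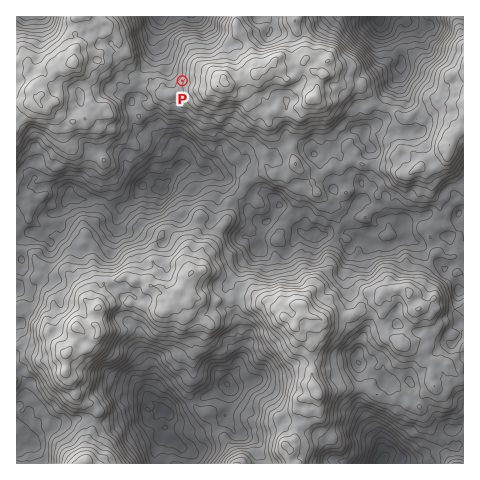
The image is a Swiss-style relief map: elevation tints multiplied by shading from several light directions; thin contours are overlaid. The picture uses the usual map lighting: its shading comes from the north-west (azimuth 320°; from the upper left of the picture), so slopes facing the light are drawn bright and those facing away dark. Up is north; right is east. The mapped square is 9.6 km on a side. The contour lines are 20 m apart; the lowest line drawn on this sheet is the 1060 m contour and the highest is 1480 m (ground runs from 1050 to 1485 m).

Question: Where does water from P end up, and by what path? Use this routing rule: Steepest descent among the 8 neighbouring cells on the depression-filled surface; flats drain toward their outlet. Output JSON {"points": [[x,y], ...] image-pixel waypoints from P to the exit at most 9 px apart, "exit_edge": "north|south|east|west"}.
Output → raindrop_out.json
{"points": [[182, 81], [173, 73], [167, 67], [166, 57], [162, 48], [157, 39], [157, 29], [159, 20], [160, 17]], "exit_edge": "north"}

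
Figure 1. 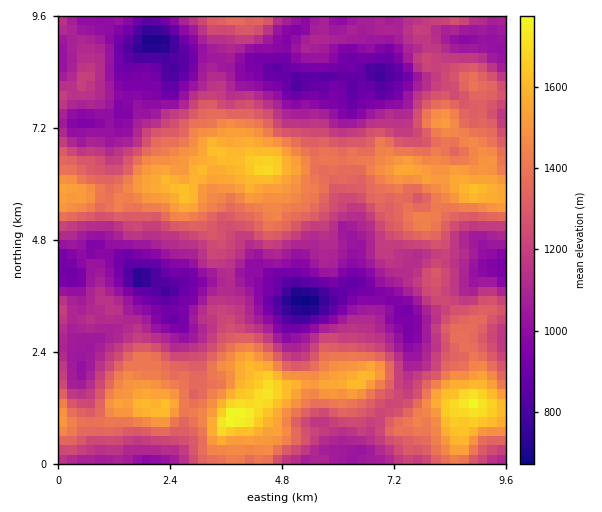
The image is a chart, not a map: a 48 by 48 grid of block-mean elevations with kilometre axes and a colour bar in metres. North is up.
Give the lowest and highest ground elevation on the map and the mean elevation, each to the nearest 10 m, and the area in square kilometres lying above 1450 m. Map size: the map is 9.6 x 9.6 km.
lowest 660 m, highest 1800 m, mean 1220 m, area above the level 16.9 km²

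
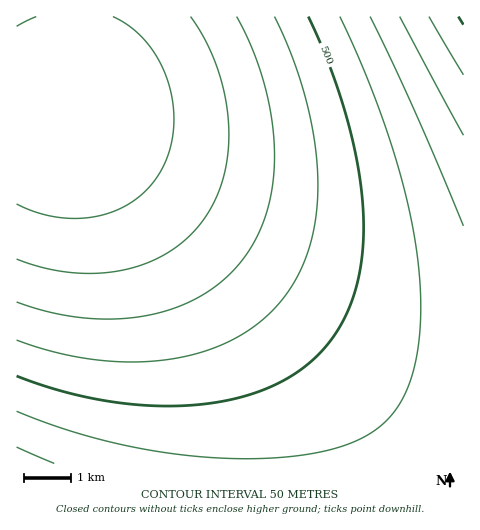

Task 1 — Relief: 260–760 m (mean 450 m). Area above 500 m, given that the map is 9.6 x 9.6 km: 35.4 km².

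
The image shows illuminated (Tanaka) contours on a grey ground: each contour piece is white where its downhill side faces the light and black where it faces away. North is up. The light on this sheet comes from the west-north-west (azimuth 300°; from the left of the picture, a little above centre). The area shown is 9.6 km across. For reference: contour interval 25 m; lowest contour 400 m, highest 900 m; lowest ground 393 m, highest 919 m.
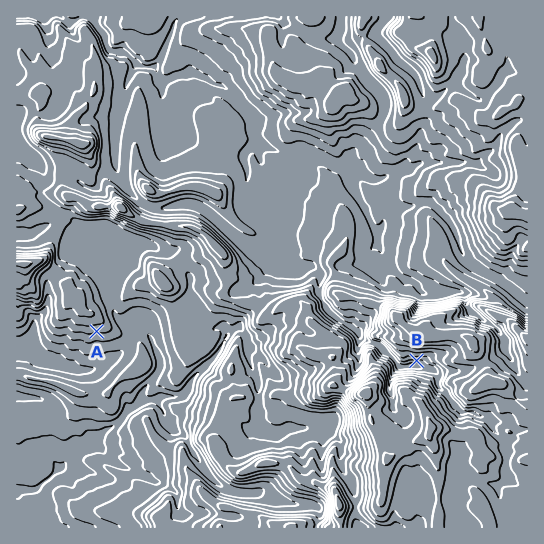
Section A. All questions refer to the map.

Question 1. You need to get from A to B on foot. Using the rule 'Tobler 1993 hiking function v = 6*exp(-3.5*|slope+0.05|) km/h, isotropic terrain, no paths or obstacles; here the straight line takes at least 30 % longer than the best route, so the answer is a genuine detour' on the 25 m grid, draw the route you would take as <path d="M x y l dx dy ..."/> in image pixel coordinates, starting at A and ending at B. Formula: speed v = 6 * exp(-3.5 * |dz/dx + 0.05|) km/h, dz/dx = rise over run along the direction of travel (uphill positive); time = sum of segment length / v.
<path d="M97 331l8 4 25 0 5-2 7 0 21-11 14 0 13-7 23 0 8-4 69 0 3 2 13 0 45 22 3 3 3 5 2 2 6-3 5 0 8 4 4 4 5 3 3 2 5 3 4 4 3 1 4 0 5-2 6 0"/>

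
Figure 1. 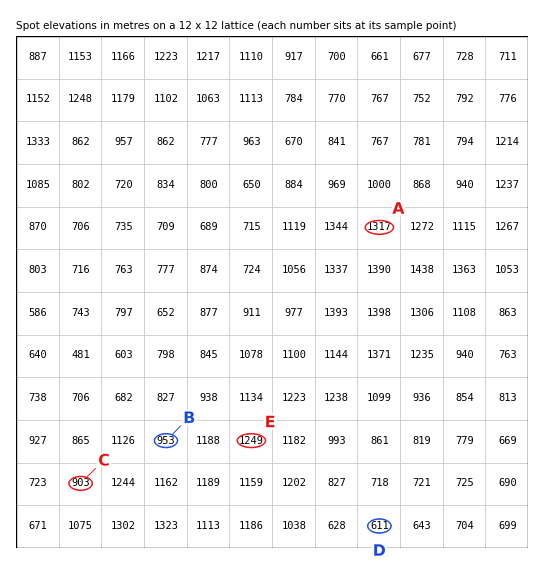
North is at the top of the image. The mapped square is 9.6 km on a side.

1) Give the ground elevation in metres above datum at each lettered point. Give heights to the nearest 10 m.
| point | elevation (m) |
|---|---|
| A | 1320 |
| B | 950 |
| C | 900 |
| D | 610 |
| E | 1250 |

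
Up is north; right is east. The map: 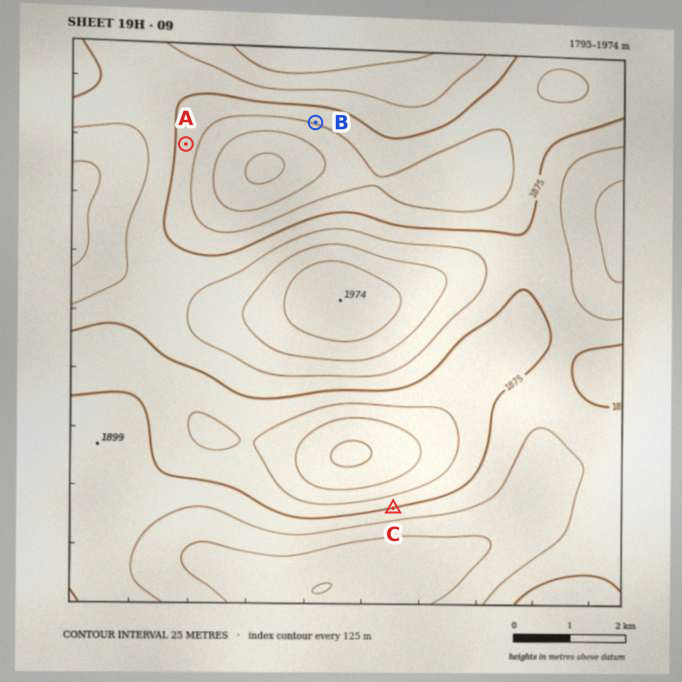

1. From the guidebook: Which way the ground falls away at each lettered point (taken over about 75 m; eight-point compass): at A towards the E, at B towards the S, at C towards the N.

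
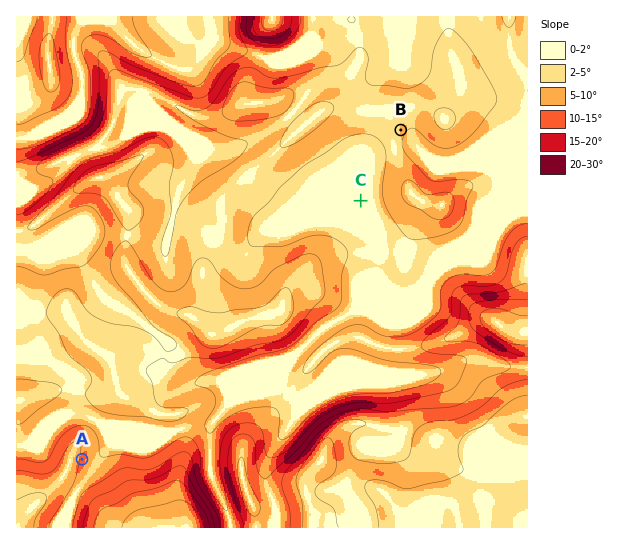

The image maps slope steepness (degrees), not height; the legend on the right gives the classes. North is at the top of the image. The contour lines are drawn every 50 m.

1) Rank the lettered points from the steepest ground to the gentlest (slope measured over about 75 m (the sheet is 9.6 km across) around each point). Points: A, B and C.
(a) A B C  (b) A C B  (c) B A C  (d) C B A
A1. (a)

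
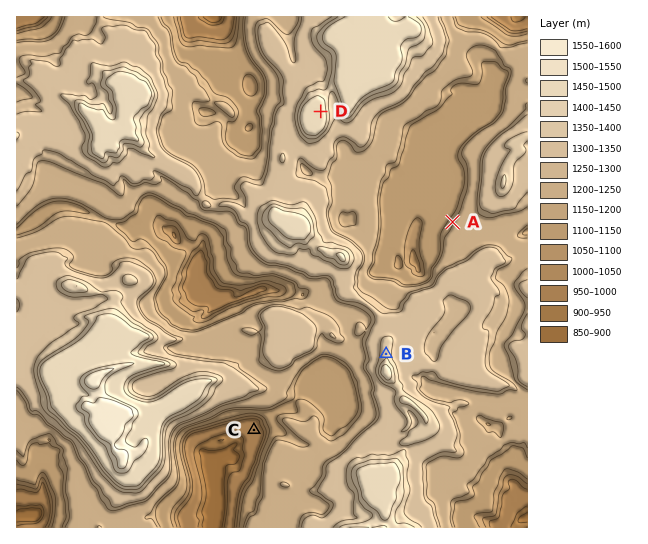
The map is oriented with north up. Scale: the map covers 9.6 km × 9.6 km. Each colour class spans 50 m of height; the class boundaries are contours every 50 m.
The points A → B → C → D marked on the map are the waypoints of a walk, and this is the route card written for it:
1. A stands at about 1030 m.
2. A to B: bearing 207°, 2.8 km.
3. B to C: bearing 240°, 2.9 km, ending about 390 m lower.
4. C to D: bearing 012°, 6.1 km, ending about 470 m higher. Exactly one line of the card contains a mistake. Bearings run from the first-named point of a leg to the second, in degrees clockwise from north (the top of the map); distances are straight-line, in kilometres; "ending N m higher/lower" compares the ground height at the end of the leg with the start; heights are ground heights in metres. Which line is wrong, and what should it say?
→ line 1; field height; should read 1190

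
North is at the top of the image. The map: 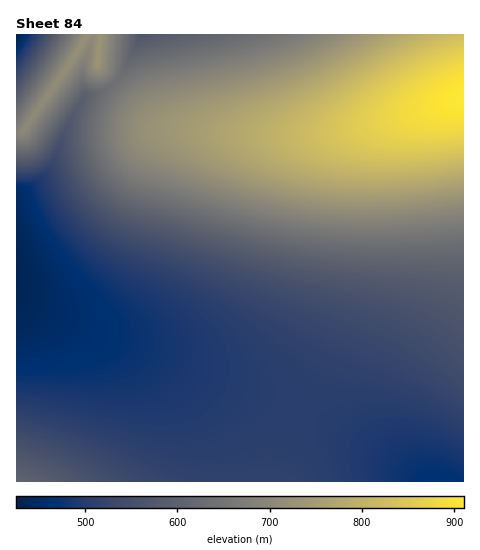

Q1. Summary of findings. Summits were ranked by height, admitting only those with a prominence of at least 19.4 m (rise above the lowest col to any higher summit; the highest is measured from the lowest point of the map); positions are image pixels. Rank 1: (98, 58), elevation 729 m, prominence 90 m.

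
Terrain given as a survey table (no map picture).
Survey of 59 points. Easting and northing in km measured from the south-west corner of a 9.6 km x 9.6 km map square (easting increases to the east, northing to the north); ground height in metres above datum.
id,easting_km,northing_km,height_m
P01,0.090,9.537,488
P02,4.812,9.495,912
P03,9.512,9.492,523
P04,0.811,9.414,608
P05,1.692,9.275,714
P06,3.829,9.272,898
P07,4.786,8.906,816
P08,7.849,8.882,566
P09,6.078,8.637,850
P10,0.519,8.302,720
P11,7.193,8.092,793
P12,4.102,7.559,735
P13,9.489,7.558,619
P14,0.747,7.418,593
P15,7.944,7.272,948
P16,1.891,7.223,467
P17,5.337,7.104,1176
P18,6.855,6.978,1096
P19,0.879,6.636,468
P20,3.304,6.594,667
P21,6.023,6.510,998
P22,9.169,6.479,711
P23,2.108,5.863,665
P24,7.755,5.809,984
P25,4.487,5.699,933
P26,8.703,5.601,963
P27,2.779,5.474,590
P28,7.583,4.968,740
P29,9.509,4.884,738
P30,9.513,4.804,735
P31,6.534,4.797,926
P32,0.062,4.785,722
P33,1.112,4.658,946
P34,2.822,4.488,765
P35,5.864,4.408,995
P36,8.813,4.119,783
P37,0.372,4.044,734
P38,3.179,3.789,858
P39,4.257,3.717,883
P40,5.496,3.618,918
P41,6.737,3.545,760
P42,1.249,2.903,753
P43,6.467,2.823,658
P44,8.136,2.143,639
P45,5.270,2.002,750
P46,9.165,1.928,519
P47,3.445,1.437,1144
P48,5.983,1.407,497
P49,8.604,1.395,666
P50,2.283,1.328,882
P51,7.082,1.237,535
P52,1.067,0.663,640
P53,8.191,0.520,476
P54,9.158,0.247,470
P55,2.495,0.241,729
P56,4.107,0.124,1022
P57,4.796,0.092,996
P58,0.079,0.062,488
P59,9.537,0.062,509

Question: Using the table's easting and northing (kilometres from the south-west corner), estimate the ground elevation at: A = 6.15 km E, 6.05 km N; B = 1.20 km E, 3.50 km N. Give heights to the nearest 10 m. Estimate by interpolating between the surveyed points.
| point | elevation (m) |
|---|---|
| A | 930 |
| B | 780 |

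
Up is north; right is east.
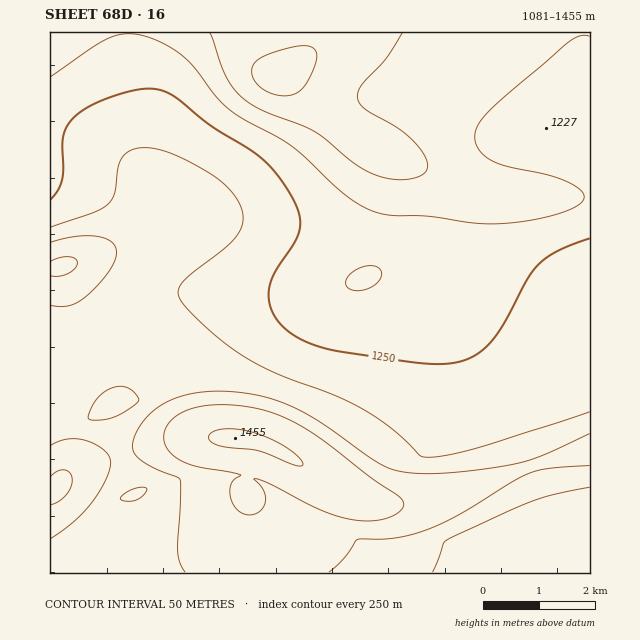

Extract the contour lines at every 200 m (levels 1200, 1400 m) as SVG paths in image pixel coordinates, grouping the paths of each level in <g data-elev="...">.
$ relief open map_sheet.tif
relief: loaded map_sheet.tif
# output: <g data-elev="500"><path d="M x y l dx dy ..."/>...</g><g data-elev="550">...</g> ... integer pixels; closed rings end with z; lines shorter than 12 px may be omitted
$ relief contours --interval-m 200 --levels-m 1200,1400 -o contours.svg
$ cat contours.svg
<g data-elev="1200"><path d="M355 290l-7-2-2-5 1-5 5-5 7-5 8-2 9 0 4 3 1 7-5 8-10 5z"/><path d="M590 36l-10 0-13 7-71 62-13 12-6 10-2 9 1 8 5 8 9 7 17 7 36 8 17 5 16 7 8 9 0 4-3 4-16 9-27 7-31 4-29 0-50-7-38-1-14-3-13-5-23-16-49-46-48-26-15-11-14-13-21-28-12-12-15-10-19-8-19-3-19 4-16 9-43 30"/></g><g data-elev="1400"><path d="M354 520l19 1 17-4 11-7 3-4-1-4-5-6-28-19-48-37-32-20-17-7-18-5-22-3-19 0-17 2-13 5-11 7-7 8-2 8 1 9 4 7 8 7 20 8 44 9-9 7-2 10 3 13 9 8 5 2 8-1 6-4 4-6 1-5-2-7-4-7-6-6 1 0 14 4 53 28 17 6z"/><path d="M50 505l8-3 7-6 5-7 2-8-2-7-6-4-7 1-7 6"/><path d="M50 276l9 0 9-2 7-6 2-6-3-4-6-1-9 1-9 3"/></g>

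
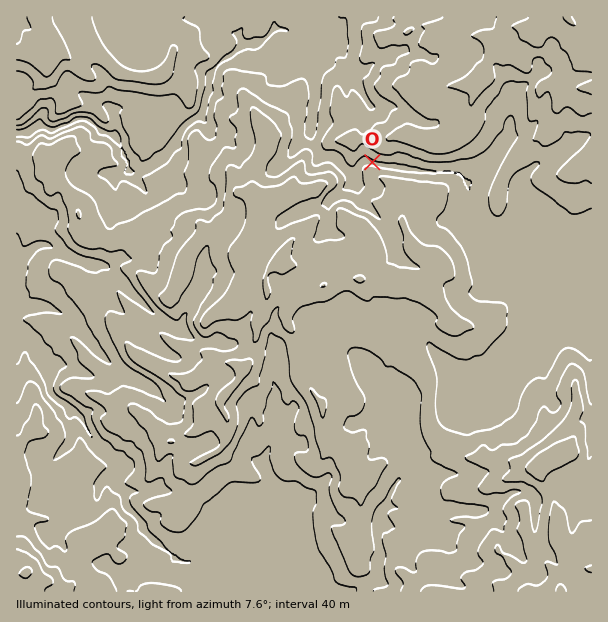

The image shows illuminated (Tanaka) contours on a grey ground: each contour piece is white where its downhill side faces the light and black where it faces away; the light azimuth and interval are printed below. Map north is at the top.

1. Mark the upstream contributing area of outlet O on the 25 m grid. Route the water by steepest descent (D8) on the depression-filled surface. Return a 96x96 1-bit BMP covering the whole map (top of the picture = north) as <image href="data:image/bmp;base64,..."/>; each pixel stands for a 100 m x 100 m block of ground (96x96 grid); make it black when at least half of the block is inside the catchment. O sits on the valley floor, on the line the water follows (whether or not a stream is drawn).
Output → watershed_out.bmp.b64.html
<image width="96" height="96" href="data:image/bmp;base64,Qk2+BAAAAAAAAD4AAAAoAAAAYAAAAGAAAAABAAEAAAAAAIAEAAATCwAAEwsAAAIAAAAAAAAA////AAAAAAAAAAAAAAAAAAAAAAAAAAAAAAAAAAAAAAAAAAAAAAAAAAAAAAAAAAAAAAAAAAAAAAAAAAAAAAAAAAAAAAMAAAAAAAAAAAAAAAcAAAAAAAAAAAAAAB8AAAAAAAAAAAAAAB8AAAAAAAAAAAAAAD8AAAAAAAAAAAAAAD8AAAAAAAAAAAAAAD8AAAAAAAAAAAAAAD8AAAAAAAAAAAAAAD8AAAAAAAAAAAAAAD8AAAAAAAAAAAAAAD8AAAAAAAAAAAAAAD8AAAAAAAAAAAAAAH8AAAAAAAAAAAAAAH8AAAAAAAAAAAAAAP8AAAAAAAAAAAAAAf8AAAAAAAAAAAAAAf8AAAAAAAAAAAAAH/8AAAAAAAAAAAAf//8AAAAAAAAAAAA///8AAAAAAAAAAAD///8AAAAAAAAAAAP///8AAAAAAAAAAAf///8AAAAAAAAAAAf///8AAAAAAAAAAAf///8AAAAAAAAAAAf///8AAAAAAAAAAAf///8AAAAAAAAAAAf///8AAAAAAAAgAAf///8AAAAAAABwAAf///8AAAAAAABwAAf///8AAAAAAADwAA////8AAAAAAADwAA////8AAAAAAAHwAB////8AAAAAAAH4AB////8AAAAAAAH4AD////8AAAAAAAH4AD////8AAAAAAAH4AD////8AAAAAAAP8A/////8AAAAAAAP///////8AAAAAAAf///////8AAAAAAAf///////8AAAAAAAf///////8AAAAAAAP///////8AAAAAAAP///////8AAAAAAAD///////8AAAAAAAA///////8AAAAAAAAP8MP///8AAAAAAAAAAAH///8AAAAAAAAAAAD///8AAAAAAAAAAAH///8AAAAAAAAAAAH///8AAAAAAAAAAB////8AAAAAAAAAAD////8AAAAAAAAAAD////8AAAAAAAAAAH////8AAAAAAAAAAH////8AAAAAAAAAAP////8AAAAAAAAAAP////8AAAAAAAAAAH////8AAAAAAAAAAH////8AAAAAAAAAAD////8AAAAAAAAAAH////8AAAAAAAAAAP////8AAAAAAAAAA/////8AAAAAAAAAD/////8AAAAAAAAAH/////8AAAAAAAAAH/////8AAAAAAAAAD/////8AAAAAAAAAB/////8AAAAAAAAAA/z///8AAAAAAAAAA+A///8AAAAAAAAAAAAf//8AAAAAAAAAAAAf//8AAAAAAAAAAAAP//8AAAAAAAAAAAAP//8AAAAAAAAAAAAP//8AAAAAAAAAAAAP//8AAAAAAAAAAAAP//8AAAAAAAAAAAAH//8AAAAAAAAAAAAH//8AAAAAAAAAAAAD//8AAAAAAAAAAAAD//8AAAAAAAAAAAAB//8AAAAAAAAAAAAB//8AAAAAAAAAAAAB//8AAAAAAAAAAAAA//8AAAAAAAAAAAAAD/8AAAAAAAAAAAAAB/8AAAAAAAAAAAAAA/wAAAAAAAAAAAAAAPgAAAAAAAAAAAAAAHA="/>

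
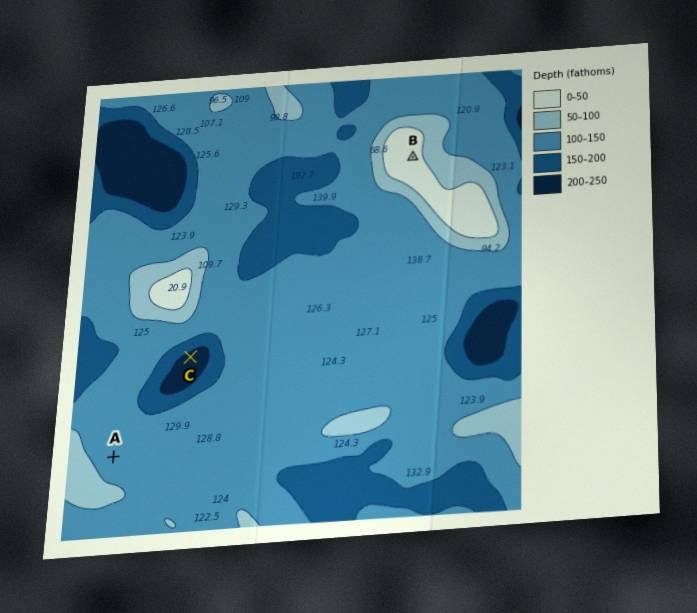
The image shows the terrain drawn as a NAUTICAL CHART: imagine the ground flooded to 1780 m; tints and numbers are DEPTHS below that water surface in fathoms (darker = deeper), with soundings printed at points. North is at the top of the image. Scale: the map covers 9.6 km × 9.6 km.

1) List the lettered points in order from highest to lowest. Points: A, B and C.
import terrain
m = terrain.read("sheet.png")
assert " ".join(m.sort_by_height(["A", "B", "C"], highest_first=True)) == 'B A C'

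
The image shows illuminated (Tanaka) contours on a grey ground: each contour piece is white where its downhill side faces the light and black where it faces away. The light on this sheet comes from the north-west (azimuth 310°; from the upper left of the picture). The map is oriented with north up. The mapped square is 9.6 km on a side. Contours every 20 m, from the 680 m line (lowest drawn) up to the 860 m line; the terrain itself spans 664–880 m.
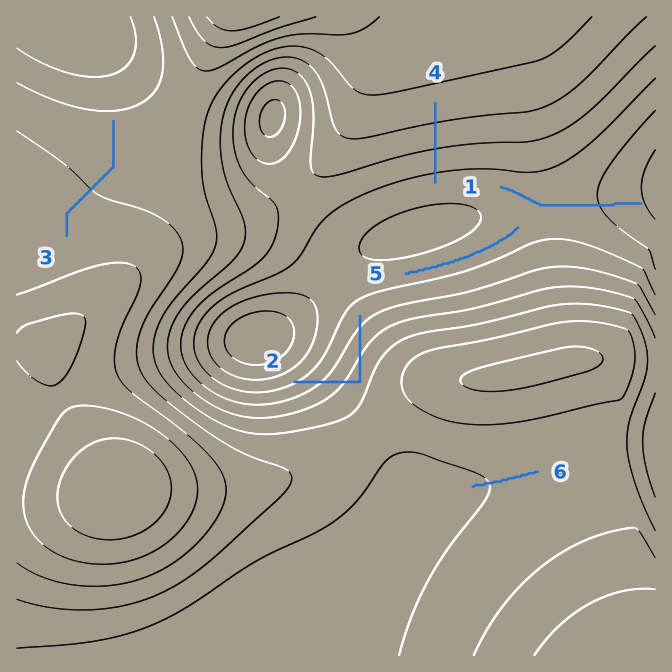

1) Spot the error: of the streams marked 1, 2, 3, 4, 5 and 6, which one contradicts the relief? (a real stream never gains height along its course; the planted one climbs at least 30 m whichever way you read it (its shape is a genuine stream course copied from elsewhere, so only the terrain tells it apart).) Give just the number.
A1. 2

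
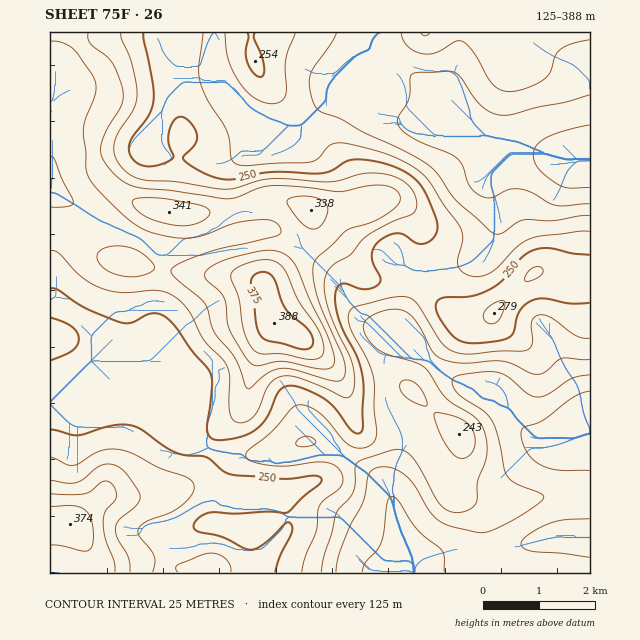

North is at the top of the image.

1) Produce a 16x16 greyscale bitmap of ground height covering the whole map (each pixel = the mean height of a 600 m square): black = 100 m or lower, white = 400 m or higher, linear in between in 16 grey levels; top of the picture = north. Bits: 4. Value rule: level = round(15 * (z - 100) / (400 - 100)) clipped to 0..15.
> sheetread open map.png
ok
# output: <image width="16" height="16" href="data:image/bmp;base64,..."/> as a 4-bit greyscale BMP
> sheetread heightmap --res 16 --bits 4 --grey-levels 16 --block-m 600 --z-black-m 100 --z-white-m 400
<image width="16" height="16" href="data:image/bmp;base64,Qk32AAAAAAAAAHYAAAAoAAAAEAAAABAAAAABAAQAAAAAAIAAAAATCwAAEwsAABAAAAAAAAAAAAAAABEREQAiIiIAMzMzAERERABVVVUAZmZmAHd3dwCIiIgAmZmZAKqqqgC7u7sAzMzMAN3d3QDu7u4A////AMypmIZDIjMz3JiHd1MkRDO7qYiHZDVUM4mYh2ZlVmQid3d4dndmUzJ3d3mYl2UzQ3d3is2mVWZleIic7YVXiGeJmb3rh3d4iJqqq7uYd2aHmau6q7qXVVWaqZiZmpZEMpqHdmZ2VDMimod2ZVVDNDOal2Z1VURFVKqHZ3ZUVVZV"/>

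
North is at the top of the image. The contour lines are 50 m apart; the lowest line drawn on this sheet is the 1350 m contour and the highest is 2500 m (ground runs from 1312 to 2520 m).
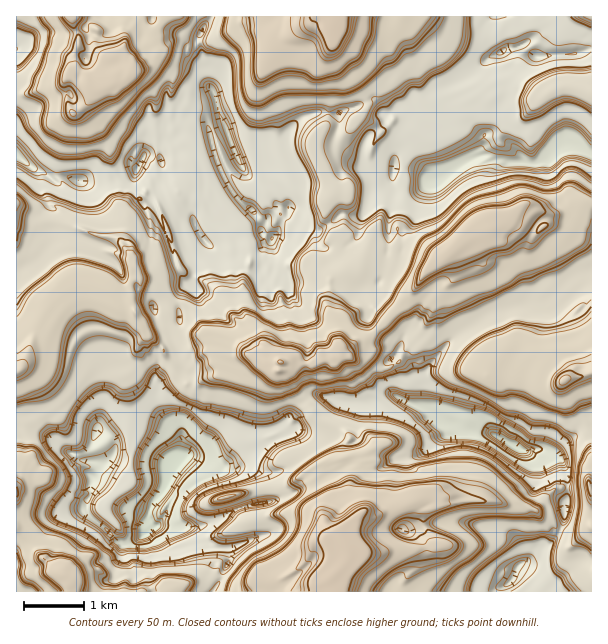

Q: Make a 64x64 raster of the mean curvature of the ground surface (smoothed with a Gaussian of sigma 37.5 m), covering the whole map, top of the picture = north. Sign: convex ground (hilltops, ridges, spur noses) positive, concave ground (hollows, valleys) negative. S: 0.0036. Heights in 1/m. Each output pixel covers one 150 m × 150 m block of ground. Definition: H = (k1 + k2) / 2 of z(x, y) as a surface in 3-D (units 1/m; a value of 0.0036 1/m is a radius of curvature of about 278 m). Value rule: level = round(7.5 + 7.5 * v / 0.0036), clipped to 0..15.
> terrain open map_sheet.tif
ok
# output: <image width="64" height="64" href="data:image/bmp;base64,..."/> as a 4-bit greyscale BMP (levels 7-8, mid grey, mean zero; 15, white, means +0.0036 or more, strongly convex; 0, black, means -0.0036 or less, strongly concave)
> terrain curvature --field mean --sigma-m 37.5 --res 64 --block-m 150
<image width="64" height="64" href="data:image/bmp;base64,Qk12CAAAAAAAAHYAAAAoAAAAQAAAAEAAAAABAAQAAAAAAAAIAAATCwAAEwsAABAAAAAAAAAAAAAAABEREQAiIiIAMzMzAERERABVVVUAZmZmAHd3dwCIiIgAmZmZAKqqqgC7u7sAzMzMAN3d3QDu7u4A////AFGFXKtYm7q7mepYKXq4d3bIiKlKNXd4tUwmghqoh0fZj3rZrVQDQkX93Fh1rbiIVNmImziyOVabKXKYUZmFLJWKLpjYjWu9uod3qaB5+YeFTIiLpHtUhjeSlTdxaHXadXfe3rSRwVgyM1m704a82WZ0p4jLd8qImXqIg4YHZ9dytqgje/qkmZy4UzMyOHeLtLWXiJ6Yibmr58mMR6ll2DGoZp2VhlBCZlzadVQANEa3ypeIyEfLmq35n0rUIxC3nIiruZdpD6EGkzm3/9tlMVmLmImBWiBIuEfDWJjMmYXqipVkSVDPc0BaIGUbyZhAaEuayadJAmkCdwAzNESLVsp7FgeRHtZpG3mMZRCtyb9qa9J92pjJm3ImiIibvMsDm2tZGWG7sEsk14r8pwABWavXZCf7R4mYvcl4m7nvewGKuYWDsk28VpBLSc3//Lc0Bp24dUV4iIiJmrzcbWXLEI3GqJiGFbrrpheyeHitupdAYpzLzMyt3MuZqoXIkFz1j2aPfokli556MsoyRmSKp8+XMooiNDVFiYVVbZlpp2CvZ4/IpHdbyHZFS6dAOCVWKuh3RGdruLuGZ4rph1Epw6qIt4dEVSfXdDdEmGN5WOlyXsmHiLASWKzMy5l2iWMEnd7HMAaZQ9o5I0CIOrhzrqhCncy4pDlQOImZh3MEgxeNVIFZ6kpzzUfGSLU9mIY1rKcyYXzPt9OFeHZ3AHYlo6VnoBd7Jkipw4trQ6qHd3UhiHaHbal9uZEiJwBnjrdJl3iazksSfIjGSIN9p1RENWCoiIqoirZ4JneJd2iGRsqHd4idOWLIiKYiBbQyWby0BsisxzRTO5Jnd2QVlq6mREYkVoqimoZniql2eLzLhnqLm7IjZmrVFWQjVGrrckvfY7hmV8gVR3VXhJ7Kl1NIhjWVAjNnmAAzSKhniEFc2Fa8i8l1jJJN2kY62GQjasl4liN1bDSFrdy2aHjOzMl25TVVjYZoq7mdgE2Gnd3JRO7HWsiGmRNnhkuozaiIiGb/x+lpt1h3eIjAunVamHN9mruWTGmF3FVCvV+oiHh3dIyLq2fGV4d3domYdTyHR9h7ec2+rqpE93UbTaiId4eHRpmKZ8V1eIdcVLdz2odvqInNPai9PoZaylVl2YiHiIh2VWl4tYVmVUy2d2Sod1i+yIUJbuhbVmiJpnRtuIh4iId3d3iYOYeIKfxHWuiJdEqFeqYtg5yBZ4eId0Osyqu8uYiIiItDVEeb4mhj/diYioSzeYRbZ/wlZ0VndjJtqFV5uqiIiadpy4yziGZCI/7kJEUjyLoA3aMIpzRnd0Q0VEdJqYiIiqmIjjGYi6h2J2asqWfrxmZNvXvLx0Nnd3d3ZoN9iIiIiIiaKIrYO4d5kw8Hh9c1d0TYiIicx0NXd4eGZTnZiIiIiJknmRIIy65ERwuVZWd3csijeHeL20NniHh2cmyoiIipnJWqFa6ojjeHKKeHh3dmOfoTh2Z66TRGd4d3M9uZvcCtZriXVTQ1Z3c9mIiIh3c1r8VmeGaLu2NGd3d0OtyDEe0Xw4Z3d3iHh16Yd4iIiHF9rLp2lWeJzINHaHdjM0Zm/TjEZ4h4eIqZSdmId4iHconYibtzVFZ5zFNXh3h3dTnFa5VohYiItQxyiYh3iIiFWr2YiLzYWUeJ20Z3d3eb24WcV2opiHizCJdEyYiIpJloeNmIiIqLc3ibhXd4iXVVaZdmh2mHipOml0Rr2W3D+VlmjZiIiKXrWIuDiIiauoiMZYaFmHeMZHqIOdBzB/G2EjaJ6oiIiGpni7WYvbdYuLpGd4eHeLINlyg8uGgzdFaJYXmM3cuZyGeJ6LqUJEK/1Gd4h4eLJrmIeD6Jvjd3iamaOKmGSf2WeI2HBUeplkRFh3iHeJZbiIiHPIiONod7MSW0eHeqqXi92GSpaRCId5mHeIiIsNqIeIcqmK9Hh4xUY1yEV4mYVHt5mBOWZoh5kMh4iIlZoah3hj2YlUiGi1R3RHuWeIeFjcRQe1RFVGcwqliIiw8Ut3hym5dzZ4ZqYjNVVEQRECCamgiinLk39WkJeHeJbAyHeFXZh4hJeIi8yVNFVGY4RjVBekyFRne5SHqIeKPULIeISch3mSpnd4ibuWR8sr81dmPCln3N2ExGiHd4stC6d3dI2IWbJaZ4iIibplt6qtFXJ0t/xkWOdcJ4eIimgLVENjWstZyUp3iIiIinSZhnuSBsLE5o+DfTlUd4iIoVee2oM0jFi9lIh4iHiImohpRJu7apGl3rk1xaClh4mwpbVIu3MGIFugVoh3eIiHdzv6JFI5QZSzrLdaY8JnioCXr8MkZ3d3Z6liZ4iHiHh3PazGOdbPo0Oom9aDwKSLBWfYfKiYmYpTeskjZ3iIiIdI2JvKhi1o6oiInolH8nkKN8iiWHZ1aeomjIlEd3iIiHTNmIiLS5XomIiJ+LLISKknnPxkWvzES7JYnMM1d4iIdjbN3MS0wsxYh3jnqVlGdxaLmby5doxUuUR4nMRHiLqJmFVTI2bVuwe5jIOOSYIyJYqoh4dLhdhK2DV4rUaDB7oBRDSHB4k9t6vbF412pN1naah3dU31bCeadkeKs4tgJZmZhmYHTDyUM3tHinaD1KwrmHhkW6w8dYm8RXjUeKu1WIiIg3c5KwmlZniZQqCV91yId3ypjVmjeIulWMRniIqYiHU9lNPPZWmZmGq9WFTGa4dnbIiMdpJ4iLlX03ibmIh3Rr"/>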